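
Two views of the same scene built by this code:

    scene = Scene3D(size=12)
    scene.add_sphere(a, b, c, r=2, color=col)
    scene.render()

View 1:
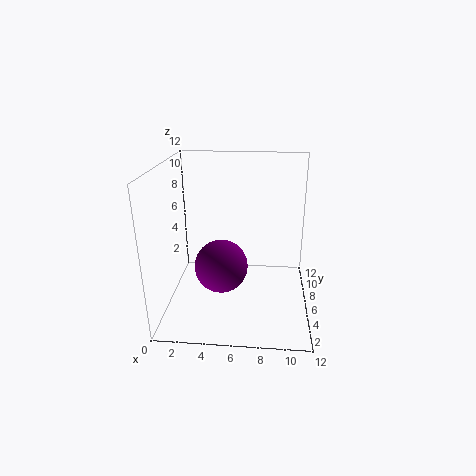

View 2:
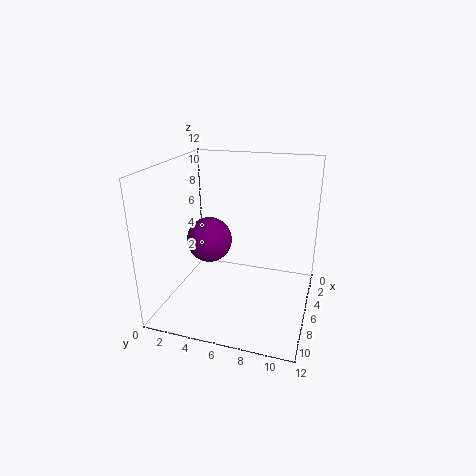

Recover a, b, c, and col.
a = 5; b = 3; c = 5; col = 'purple'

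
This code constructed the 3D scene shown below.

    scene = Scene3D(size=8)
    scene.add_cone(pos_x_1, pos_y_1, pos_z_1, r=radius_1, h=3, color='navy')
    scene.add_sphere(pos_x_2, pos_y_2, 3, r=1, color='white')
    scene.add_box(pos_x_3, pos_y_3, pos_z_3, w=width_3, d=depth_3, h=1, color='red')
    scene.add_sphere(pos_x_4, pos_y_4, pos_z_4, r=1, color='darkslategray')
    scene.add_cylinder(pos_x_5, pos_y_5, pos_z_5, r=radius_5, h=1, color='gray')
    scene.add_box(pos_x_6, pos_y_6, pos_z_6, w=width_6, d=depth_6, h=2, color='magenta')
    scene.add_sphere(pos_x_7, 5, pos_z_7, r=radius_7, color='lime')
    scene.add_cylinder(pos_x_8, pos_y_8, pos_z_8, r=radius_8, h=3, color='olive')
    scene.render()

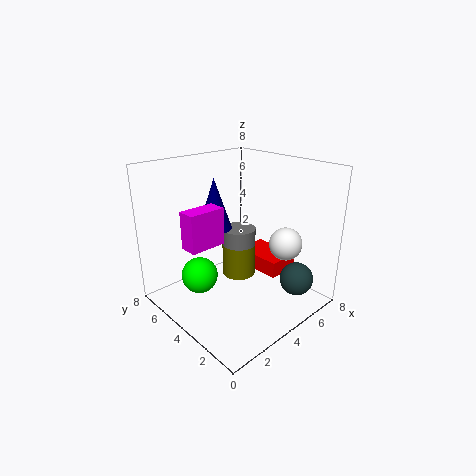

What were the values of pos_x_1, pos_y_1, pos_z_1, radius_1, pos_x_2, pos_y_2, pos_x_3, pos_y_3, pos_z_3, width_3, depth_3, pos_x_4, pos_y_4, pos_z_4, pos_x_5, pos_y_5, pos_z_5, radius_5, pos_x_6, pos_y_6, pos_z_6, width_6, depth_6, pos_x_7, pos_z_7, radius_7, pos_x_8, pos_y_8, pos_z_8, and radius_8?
pos_x_1 = 4; pos_y_1 = 6; pos_z_1 = 4; radius_1 = 1; pos_x_2 = 7; pos_y_2 = 3; pos_x_3 = 6; pos_y_3 = 3; pos_z_3 = 1; width_3 = 2; depth_3 = 3; pos_x_4 = 7; pos_y_4 = 2; pos_z_4 = 1; pos_x_5 = 5; pos_y_5 = 5; pos_z_5 = 3; radius_5 = 1; pos_x_6 = 1; pos_y_6 = 4; pos_z_6 = 4; width_6 = 2; depth_6 = 1; pos_x_7 = 2; pos_z_7 = 2; radius_7 = 1; pos_x_8 = 5; pos_y_8 = 5; pos_z_8 = 1; radius_8 = 1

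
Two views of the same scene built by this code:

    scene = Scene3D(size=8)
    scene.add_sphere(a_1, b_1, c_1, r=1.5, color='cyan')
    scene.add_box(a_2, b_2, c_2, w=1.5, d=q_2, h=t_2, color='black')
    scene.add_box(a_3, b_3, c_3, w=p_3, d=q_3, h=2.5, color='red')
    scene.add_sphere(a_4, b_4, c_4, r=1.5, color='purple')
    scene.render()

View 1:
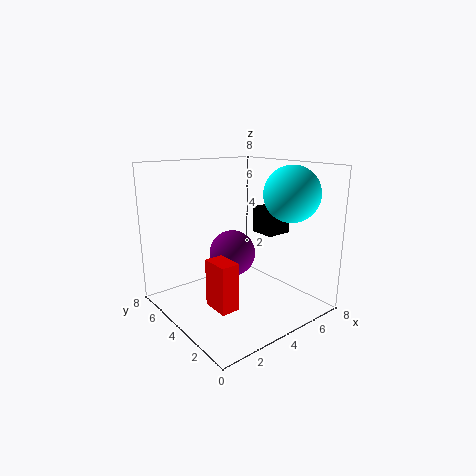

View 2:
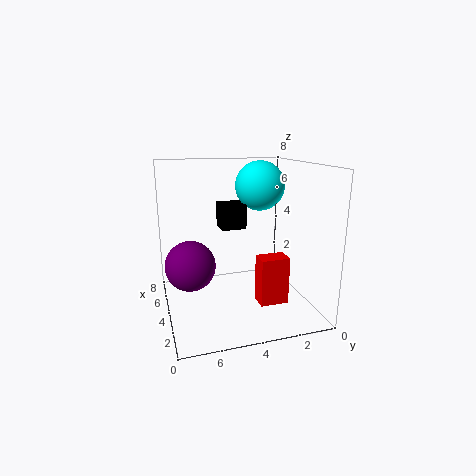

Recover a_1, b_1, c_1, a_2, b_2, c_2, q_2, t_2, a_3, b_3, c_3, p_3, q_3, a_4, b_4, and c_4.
a_1 = 6, b_1 = 2, c_1 = 6.5, a_2 = 5.5, b_2 = 3, c_2 = 4, q_2 = 1.5, t_2 = 1.5, a_3 = 1.5, b_3 = 2, c_3 = 1, p_3 = 1, q_3 = 1.5, a_4 = 5.5, b_4 = 6.5, c_4 = 2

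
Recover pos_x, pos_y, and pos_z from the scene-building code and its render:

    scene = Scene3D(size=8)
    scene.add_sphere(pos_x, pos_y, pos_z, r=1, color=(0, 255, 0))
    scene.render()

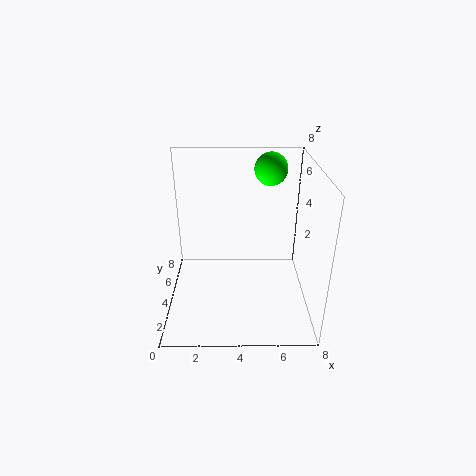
pos_x = 6
pos_y = 7
pos_z = 7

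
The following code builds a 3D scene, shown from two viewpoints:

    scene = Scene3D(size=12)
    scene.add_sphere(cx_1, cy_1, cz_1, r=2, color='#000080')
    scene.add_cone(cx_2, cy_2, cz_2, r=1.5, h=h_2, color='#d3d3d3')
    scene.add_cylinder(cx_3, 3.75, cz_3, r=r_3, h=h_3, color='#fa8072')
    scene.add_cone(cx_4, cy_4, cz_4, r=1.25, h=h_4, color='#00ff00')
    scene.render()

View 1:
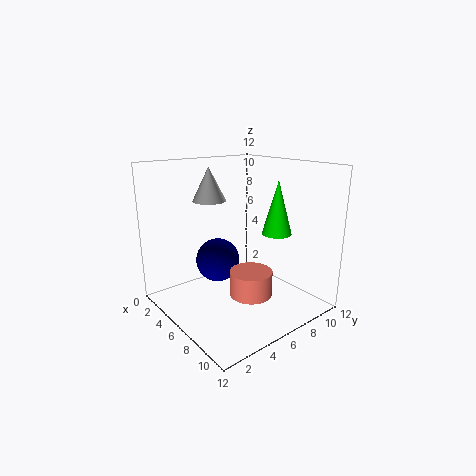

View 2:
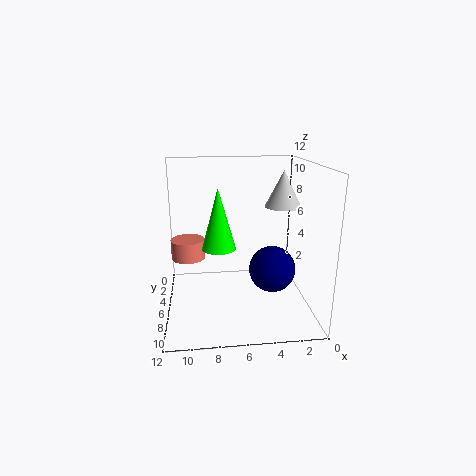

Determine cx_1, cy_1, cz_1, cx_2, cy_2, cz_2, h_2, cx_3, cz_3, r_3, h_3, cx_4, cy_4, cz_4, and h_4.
cx_1 = 3, cy_1 = 6, cz_1 = 3, cx_2 = 2.25, cy_2 = 5.75, cz_2 = 8.5, h_2 = 3, cx_3 = 10.25, cz_3 = 3.5, r_3 = 1.5, h_3 = 1.75, cx_4 = 7.75, cy_4 = 8.75, cz_4 = 6.25, h_4 = 4.5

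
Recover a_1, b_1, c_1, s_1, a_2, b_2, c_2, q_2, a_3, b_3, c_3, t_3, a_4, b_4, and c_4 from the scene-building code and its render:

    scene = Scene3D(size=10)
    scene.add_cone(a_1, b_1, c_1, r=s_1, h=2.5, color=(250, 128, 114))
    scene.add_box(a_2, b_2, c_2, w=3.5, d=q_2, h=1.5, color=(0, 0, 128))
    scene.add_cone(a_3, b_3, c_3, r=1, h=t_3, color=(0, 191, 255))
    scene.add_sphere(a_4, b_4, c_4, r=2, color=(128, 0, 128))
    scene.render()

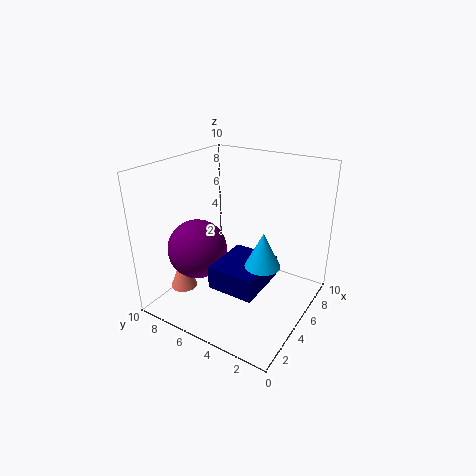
a_1 = 3.5
b_1 = 9
c_1 = 0.5
s_1 = 1
a_2 = 1.5
b_2 = 2
c_2 = 3
q_2 = 3
a_3 = 2
b_3 = 1.5
c_3 = 5.5
t_3 = 2
a_4 = 3
b_4 = 7
c_4 = 4.5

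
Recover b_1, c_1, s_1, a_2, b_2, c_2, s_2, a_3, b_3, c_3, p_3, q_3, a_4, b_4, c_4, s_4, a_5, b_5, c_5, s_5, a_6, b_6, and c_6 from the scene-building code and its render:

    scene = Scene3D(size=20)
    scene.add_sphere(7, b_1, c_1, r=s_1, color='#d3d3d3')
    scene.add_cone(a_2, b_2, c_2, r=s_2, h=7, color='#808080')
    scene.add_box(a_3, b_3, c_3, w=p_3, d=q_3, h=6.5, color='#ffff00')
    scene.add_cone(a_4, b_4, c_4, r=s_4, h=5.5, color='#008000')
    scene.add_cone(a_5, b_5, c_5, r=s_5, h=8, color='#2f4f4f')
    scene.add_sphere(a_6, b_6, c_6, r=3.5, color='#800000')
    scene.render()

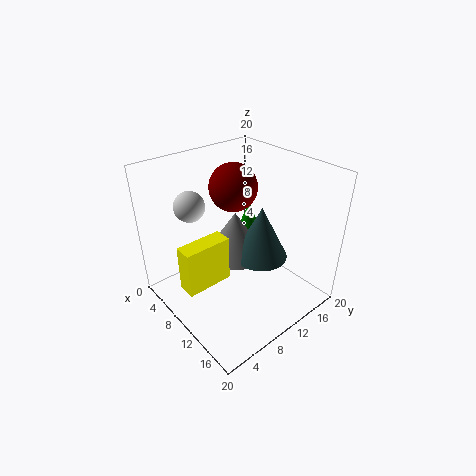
b_1 = 4.5; c_1 = 15.5; s_1 = 2; a_2 = 7; b_2 = 12; c_2 = 5; s_2 = 4.5; a_3 = 8; b_3 = 1.5; c_3 = 4.5; p_3 = 2.5; q_3 = 6.5; a_4 = 4; b_4 = 17.5; c_4 = 5.5; s_4 = 2; a_5 = 10.5; b_5 = 14; c_5 = 5.5; s_5 = 4; a_6 = 6; b_6 = 12.5; c_6 = 15.5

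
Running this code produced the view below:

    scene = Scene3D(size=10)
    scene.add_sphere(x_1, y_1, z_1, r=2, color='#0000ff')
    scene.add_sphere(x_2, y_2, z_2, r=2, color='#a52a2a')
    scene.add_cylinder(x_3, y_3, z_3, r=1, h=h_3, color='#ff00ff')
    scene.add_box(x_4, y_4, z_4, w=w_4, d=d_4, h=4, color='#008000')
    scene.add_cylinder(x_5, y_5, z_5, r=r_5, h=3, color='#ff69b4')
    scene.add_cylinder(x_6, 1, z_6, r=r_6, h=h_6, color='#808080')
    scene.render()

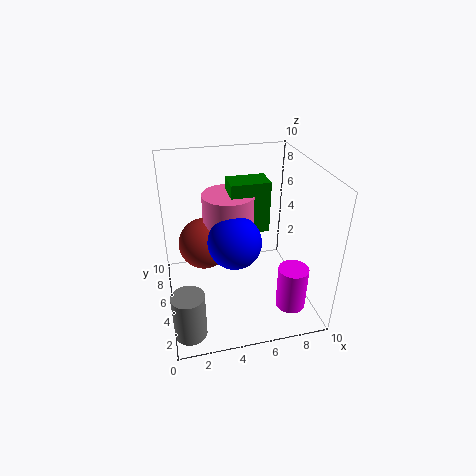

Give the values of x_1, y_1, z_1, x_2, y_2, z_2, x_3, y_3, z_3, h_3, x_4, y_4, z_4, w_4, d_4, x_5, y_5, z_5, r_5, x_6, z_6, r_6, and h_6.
x_1 = 5; y_1 = 6; z_1 = 4; x_2 = 3; y_2 = 8; z_2 = 3; x_3 = 8; y_3 = 2; z_3 = 1; h_3 = 3; x_4 = 5; y_4 = 7; z_4 = 4; w_4 = 3; d_4 = 2; x_5 = 5; y_5 = 8; z_5 = 4; r_5 = 2; x_6 = 1; z_6 = 1; r_6 = 1; h_6 = 3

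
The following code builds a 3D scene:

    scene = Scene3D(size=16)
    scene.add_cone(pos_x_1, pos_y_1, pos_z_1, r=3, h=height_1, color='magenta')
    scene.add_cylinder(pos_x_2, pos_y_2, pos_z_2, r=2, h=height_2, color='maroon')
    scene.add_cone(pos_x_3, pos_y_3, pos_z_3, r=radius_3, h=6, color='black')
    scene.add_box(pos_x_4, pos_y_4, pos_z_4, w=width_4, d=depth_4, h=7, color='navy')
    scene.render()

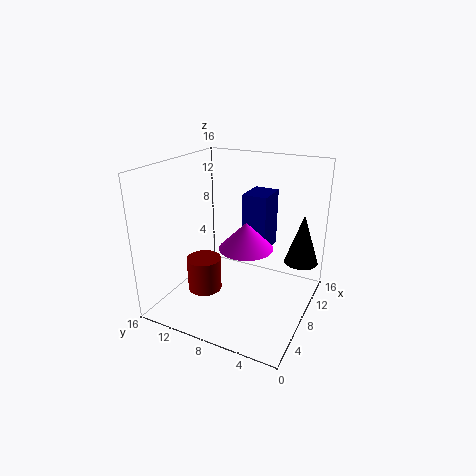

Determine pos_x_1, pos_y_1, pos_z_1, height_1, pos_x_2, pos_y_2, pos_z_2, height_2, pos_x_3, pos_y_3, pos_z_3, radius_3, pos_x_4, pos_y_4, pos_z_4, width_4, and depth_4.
pos_x_1 = 8, pos_y_1 = 7, pos_z_1 = 7, height_1 = 3, pos_x_2 = 7, pos_y_2 = 12, pos_z_2 = 1, height_2 = 4, pos_x_3 = 13, pos_y_3 = 2, pos_z_3 = 4, radius_3 = 2, pos_x_4 = 11, pos_y_4 = 6, pos_z_4 = 5, width_4 = 4, depth_4 = 3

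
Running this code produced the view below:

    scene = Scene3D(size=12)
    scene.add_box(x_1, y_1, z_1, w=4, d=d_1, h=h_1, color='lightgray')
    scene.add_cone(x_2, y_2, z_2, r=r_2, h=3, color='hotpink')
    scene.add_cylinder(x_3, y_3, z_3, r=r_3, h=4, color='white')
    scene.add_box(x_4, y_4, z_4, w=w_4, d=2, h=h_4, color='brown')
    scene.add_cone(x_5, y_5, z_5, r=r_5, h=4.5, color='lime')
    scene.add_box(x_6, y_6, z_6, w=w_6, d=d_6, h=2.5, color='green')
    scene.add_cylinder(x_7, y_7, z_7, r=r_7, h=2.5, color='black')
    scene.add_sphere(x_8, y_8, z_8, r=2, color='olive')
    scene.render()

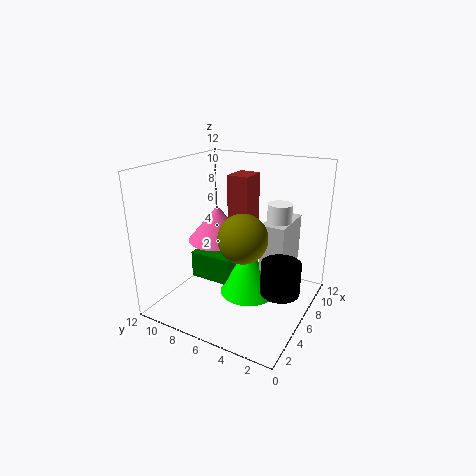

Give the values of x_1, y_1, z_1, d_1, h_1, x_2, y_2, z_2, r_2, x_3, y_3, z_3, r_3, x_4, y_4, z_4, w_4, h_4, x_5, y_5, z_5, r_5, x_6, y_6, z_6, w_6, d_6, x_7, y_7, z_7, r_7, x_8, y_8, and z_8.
x_1 = 6; y_1 = 2; z_1 = 3.5; d_1 = 2; h_1 = 4; x_2 = 6; y_2 = 8; z_2 = 5.5; r_2 = 2.5; x_3 = 7.5; y_3 = 3; z_3 = 5; r_3 = 1; x_4 = 8.5; y_4 = 6.5; z_4 = 6; w_4 = 2.5; h_4 = 4.5; x_5 = 7; y_5 = 5.5; z_5 = 0.5; r_5 = 2.5; x_6 = 6; y_6 = 7; z_6 = 1; w_6 = 2; d_6 = 4; x_7 = 4.5; y_7 = 1.5; z_7 = 3; r_7 = 1.5; x_8 = 5; y_8 = 5; z_8 = 6.5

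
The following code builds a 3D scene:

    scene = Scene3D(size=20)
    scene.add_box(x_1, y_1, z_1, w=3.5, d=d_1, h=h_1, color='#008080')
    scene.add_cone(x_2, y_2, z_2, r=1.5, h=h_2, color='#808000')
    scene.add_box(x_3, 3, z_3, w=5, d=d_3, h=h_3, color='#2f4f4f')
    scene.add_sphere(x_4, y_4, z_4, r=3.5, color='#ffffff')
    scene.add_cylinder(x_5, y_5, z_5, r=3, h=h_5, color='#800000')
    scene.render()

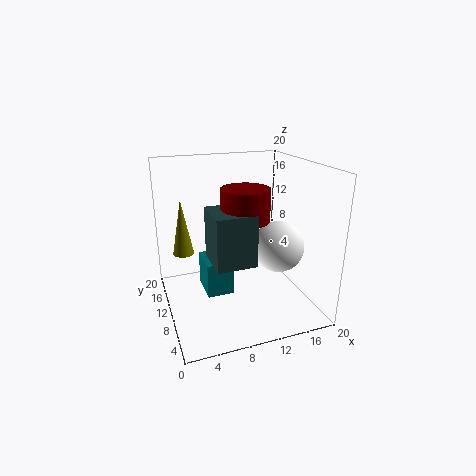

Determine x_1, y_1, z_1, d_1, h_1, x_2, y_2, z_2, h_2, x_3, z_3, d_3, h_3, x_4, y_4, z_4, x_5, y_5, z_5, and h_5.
x_1 = 4.5; y_1 = 6; z_1 = 4; d_1 = 4.5; h_1 = 4.5; x_2 = 3; y_2 = 14; z_2 = 7; h_2 = 8; x_3 = 5; z_3 = 9; d_3 = 5.5; h_3 = 6.5; x_4 = 15; y_4 = 7.5; z_4 = 9; x_5 = 9.5; y_5 = 6; z_5 = 14; h_5 = 4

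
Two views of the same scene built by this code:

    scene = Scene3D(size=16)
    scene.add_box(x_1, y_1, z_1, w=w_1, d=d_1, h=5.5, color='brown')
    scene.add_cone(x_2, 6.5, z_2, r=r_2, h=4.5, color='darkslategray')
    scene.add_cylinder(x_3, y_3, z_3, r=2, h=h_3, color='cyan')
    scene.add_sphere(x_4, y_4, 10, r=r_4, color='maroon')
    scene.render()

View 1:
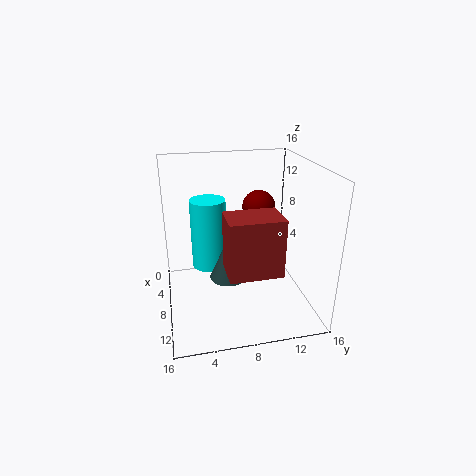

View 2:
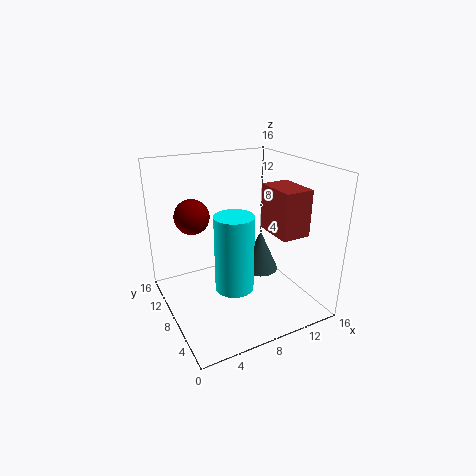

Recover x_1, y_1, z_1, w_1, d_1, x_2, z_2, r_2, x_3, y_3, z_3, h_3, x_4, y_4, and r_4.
x_1 = 12.5, y_1 = 5.5, z_1 = 7.5, w_1 = 3.5, d_1 = 5, x_2 = 10, z_2 = 4.5, r_2 = 2, x_3 = 6, y_3 = 5, z_3 = 4, h_3 = 8, x_4 = 4, y_4 = 11.5, r_4 = 2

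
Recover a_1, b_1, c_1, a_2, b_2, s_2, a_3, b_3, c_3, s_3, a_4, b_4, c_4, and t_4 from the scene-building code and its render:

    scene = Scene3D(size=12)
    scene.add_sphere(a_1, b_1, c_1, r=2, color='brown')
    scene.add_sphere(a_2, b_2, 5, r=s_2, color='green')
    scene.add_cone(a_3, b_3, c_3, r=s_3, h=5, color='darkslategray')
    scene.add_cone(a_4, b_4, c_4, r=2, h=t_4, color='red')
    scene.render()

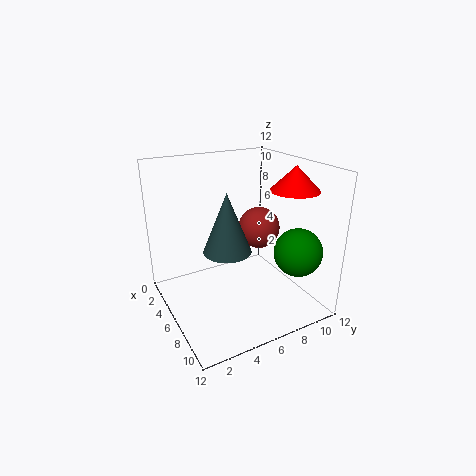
a_1 = 3
b_1 = 10
c_1 = 5
a_2 = 9
b_2 = 10
s_2 = 2
a_3 = 6
b_3 = 5
c_3 = 5
s_3 = 2
a_4 = 8
b_4 = 10
c_4 = 10
t_4 = 2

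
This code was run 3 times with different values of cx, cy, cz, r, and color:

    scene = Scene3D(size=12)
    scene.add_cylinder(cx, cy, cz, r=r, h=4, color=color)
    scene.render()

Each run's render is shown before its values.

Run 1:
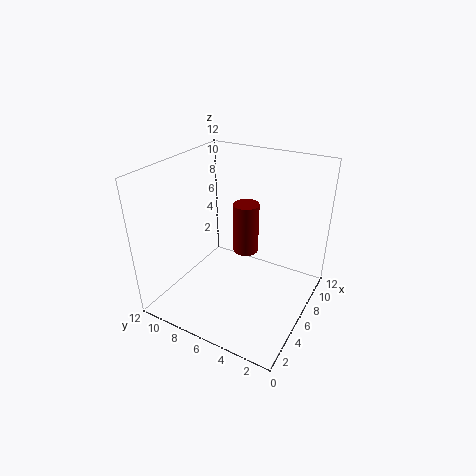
cx = 5.5; cy = 5; cz = 5.5; r = 1; color = 'maroon'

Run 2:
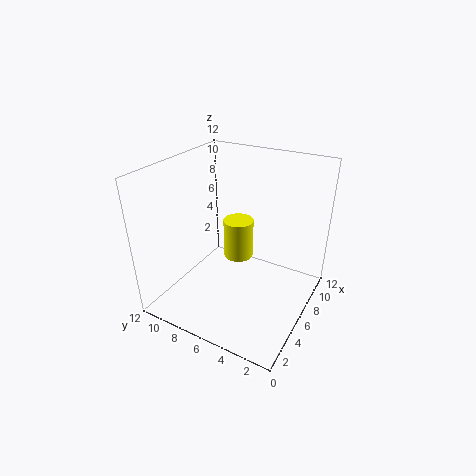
cx = 10.5; cy = 8.5; cz = 1; r = 1.5; color = 'yellow'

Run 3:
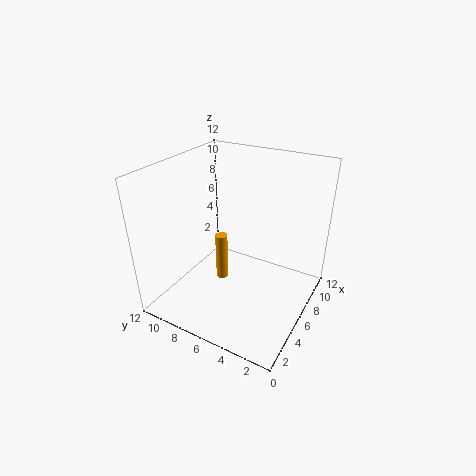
cx = 5; cy = 7; cz = 2.5; r = 0.5; color = 'orange'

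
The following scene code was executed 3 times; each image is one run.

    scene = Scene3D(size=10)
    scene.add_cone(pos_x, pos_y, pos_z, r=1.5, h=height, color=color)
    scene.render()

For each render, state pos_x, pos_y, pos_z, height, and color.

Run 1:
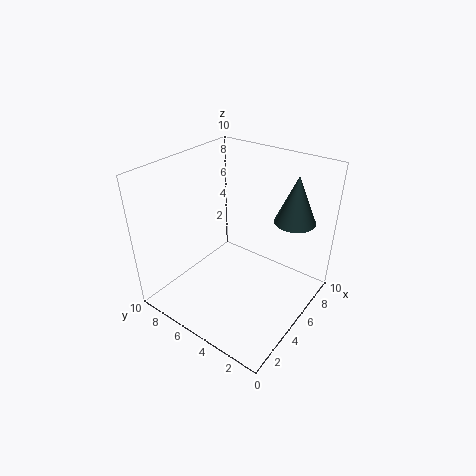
pos_x = 8.5, pos_y = 2.5, pos_z = 5.5, height = 3.5, color = 'darkslategray'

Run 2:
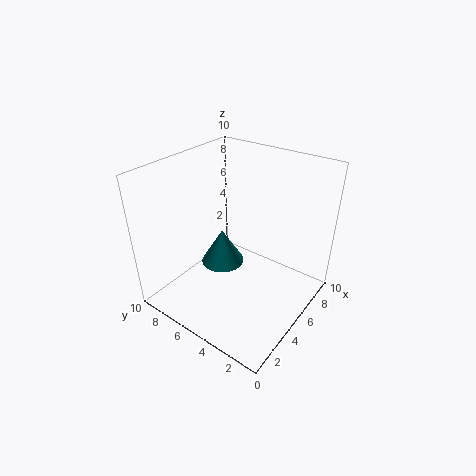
pos_x = 4.5, pos_y = 6, pos_z = 3, height = 2.5, color = 'teal'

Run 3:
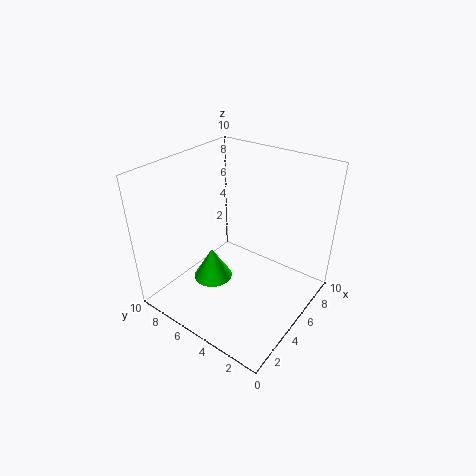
pos_x = 5, pos_y = 7.5, pos_z = 0.5, height = 2.5, color = 'lime'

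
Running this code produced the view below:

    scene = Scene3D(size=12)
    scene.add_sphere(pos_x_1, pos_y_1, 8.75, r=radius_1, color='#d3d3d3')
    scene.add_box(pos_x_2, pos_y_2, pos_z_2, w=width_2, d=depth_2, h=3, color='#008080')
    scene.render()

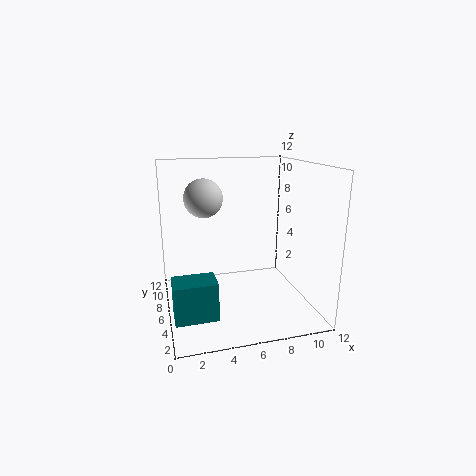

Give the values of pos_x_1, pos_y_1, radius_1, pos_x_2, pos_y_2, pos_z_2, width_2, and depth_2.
pos_x_1 = 3.75, pos_y_1 = 9.5, radius_1 = 1.75, pos_x_2 = 0.25, pos_y_2 = 2, pos_z_2 = 1, width_2 = 3.25, depth_2 = 2.25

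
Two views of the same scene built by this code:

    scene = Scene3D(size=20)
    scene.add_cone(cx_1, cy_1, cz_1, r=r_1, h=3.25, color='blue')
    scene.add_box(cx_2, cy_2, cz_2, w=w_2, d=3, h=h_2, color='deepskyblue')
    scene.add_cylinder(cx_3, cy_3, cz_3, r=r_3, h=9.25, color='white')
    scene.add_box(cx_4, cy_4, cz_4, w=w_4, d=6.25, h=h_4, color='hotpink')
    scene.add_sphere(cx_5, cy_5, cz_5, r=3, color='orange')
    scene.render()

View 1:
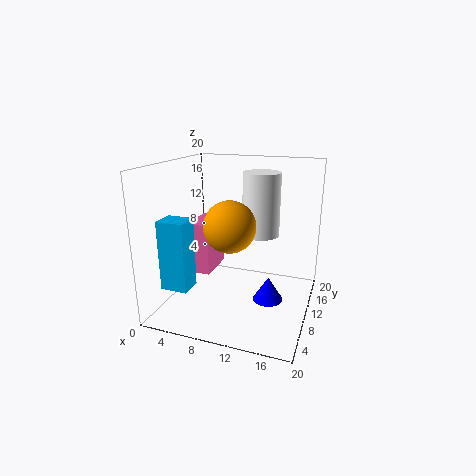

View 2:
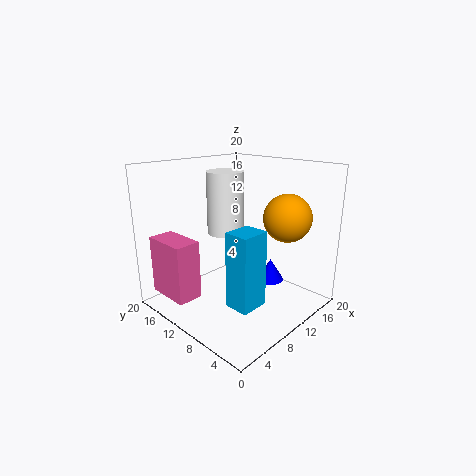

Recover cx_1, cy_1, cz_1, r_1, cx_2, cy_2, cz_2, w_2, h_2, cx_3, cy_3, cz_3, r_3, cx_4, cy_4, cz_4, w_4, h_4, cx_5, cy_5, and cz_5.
cx_1 = 15; cy_1 = 8; cz_1 = 2.5; r_1 = 2; cx_2 = 2.5; cy_2 = 1.75; cz_2 = 5; w_2 = 3.5; h_2 = 9; cx_3 = 12; cy_3 = 14.5; cz_3 = 9.25; r_3 = 2.75; cx_4 = 1; cy_4 = 11.75; cz_4 = 2.5; w_4 = 3.5; h_4 = 8; cx_5 = 11.5; cy_5 = 3; cz_5 = 14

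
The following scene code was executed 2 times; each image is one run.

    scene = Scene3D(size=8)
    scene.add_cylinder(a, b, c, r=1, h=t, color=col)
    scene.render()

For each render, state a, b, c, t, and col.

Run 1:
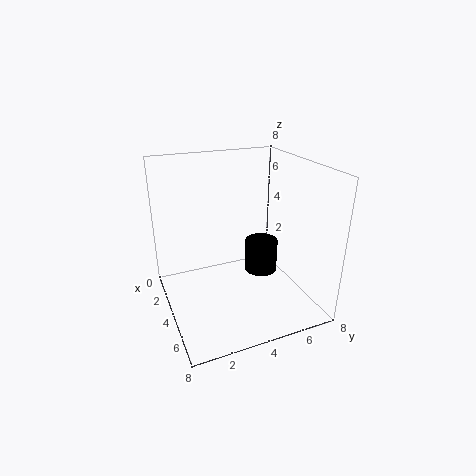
a = 3; b = 6; c = 1; t = 2; col = 'black'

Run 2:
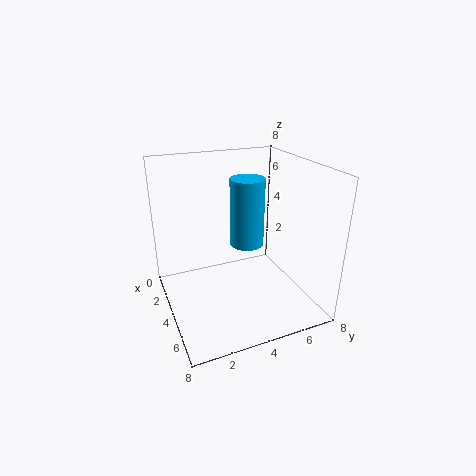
a = 3; b = 5; c = 3; t = 4; col = 'deepskyblue'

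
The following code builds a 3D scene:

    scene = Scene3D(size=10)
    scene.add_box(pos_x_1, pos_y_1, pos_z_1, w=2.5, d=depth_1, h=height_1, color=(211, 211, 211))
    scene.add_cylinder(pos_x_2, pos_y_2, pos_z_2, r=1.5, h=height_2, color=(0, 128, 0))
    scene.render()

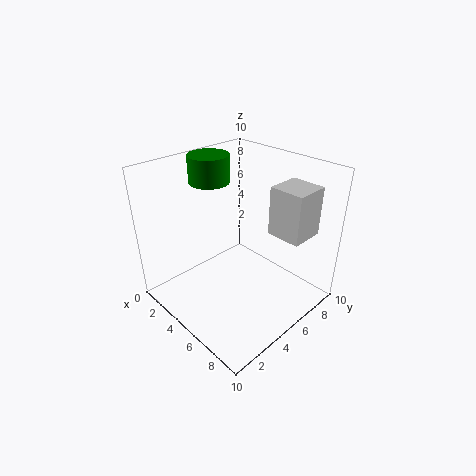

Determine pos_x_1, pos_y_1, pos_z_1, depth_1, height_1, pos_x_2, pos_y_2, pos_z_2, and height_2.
pos_x_1 = 6
pos_y_1 = 7
pos_z_1 = 5
depth_1 = 2.5
height_1 = 3.5
pos_x_2 = 1.5
pos_y_2 = 5.5
pos_z_2 = 8
height_2 = 2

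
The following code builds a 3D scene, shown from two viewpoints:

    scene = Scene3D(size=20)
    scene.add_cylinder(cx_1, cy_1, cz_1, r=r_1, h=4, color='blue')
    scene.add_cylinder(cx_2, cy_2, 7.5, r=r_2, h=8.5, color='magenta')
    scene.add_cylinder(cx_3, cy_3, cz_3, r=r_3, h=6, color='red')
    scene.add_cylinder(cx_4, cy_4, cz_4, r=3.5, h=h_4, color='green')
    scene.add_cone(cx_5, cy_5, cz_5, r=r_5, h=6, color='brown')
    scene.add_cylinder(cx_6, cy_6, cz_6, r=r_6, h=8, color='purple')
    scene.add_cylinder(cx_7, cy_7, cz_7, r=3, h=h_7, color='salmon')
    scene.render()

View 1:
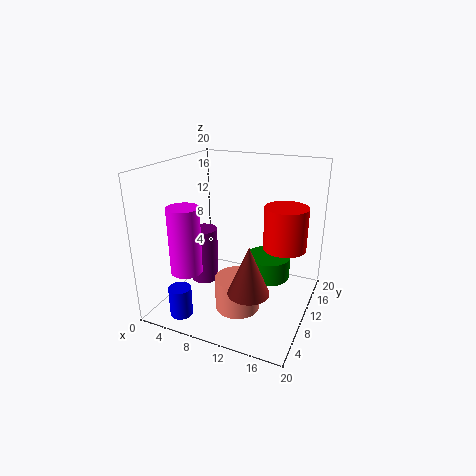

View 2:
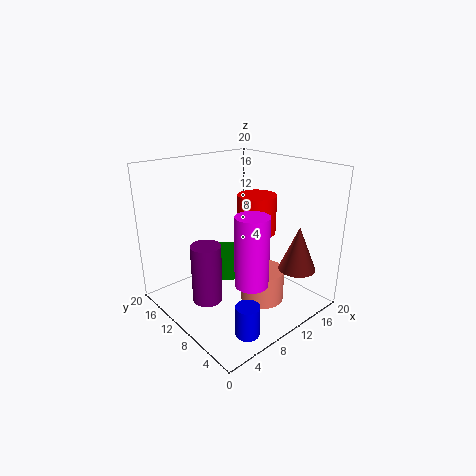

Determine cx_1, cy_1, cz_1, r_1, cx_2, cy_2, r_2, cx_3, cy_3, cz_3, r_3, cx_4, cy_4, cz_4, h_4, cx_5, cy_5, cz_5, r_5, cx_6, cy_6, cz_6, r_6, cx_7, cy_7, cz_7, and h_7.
cx_1 = 5
cy_1 = 2.5
cz_1 = 1
r_1 = 1.5
cx_2 = 6
cy_2 = 3
r_2 = 2
cx_3 = 16
cy_3 = 12.5
cz_3 = 8.5
r_3 = 3
cx_4 = 12.5
cy_4 = 16
cz_4 = 1.5
h_4 = 3.5
cx_5 = 14.5
cy_5 = 3
cz_5 = 6.5
r_5 = 2.5
cx_6 = 4.5
cy_6 = 10
cz_6 = 2.5
r_6 = 2
cx_7 = 11.5
cy_7 = 6.5
cz_7 = 1.5
h_7 = 4.5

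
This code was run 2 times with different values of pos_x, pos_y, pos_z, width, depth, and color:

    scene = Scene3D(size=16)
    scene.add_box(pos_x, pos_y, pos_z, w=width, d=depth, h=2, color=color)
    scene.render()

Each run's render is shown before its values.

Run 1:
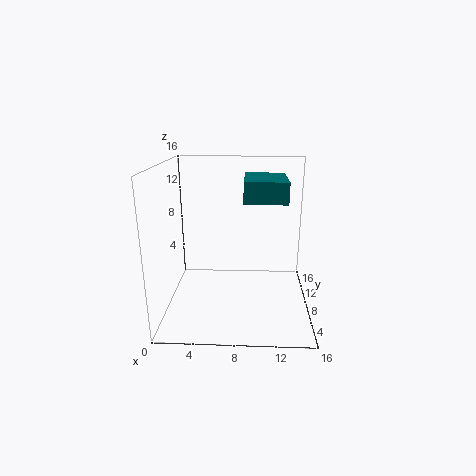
pos_x = 8.75; pos_y = 2.25; pos_z = 13.25; width = 4; depth = 5.5; color = 'teal'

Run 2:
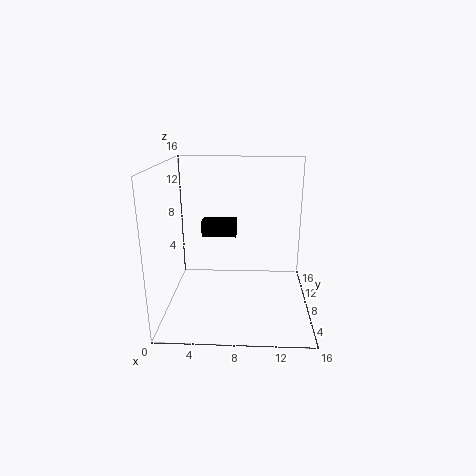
pos_x = 3; pos_y = 13.5; pos_z = 6; width = 4.5; depth = 2.5; color = 'black'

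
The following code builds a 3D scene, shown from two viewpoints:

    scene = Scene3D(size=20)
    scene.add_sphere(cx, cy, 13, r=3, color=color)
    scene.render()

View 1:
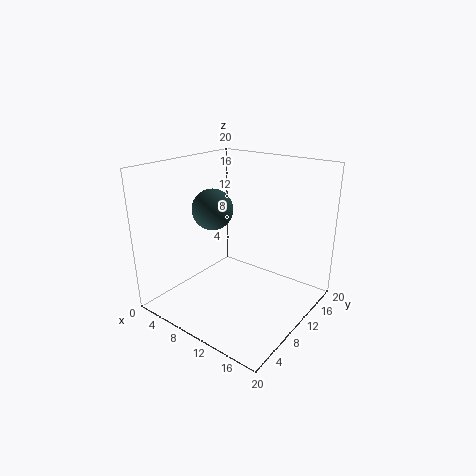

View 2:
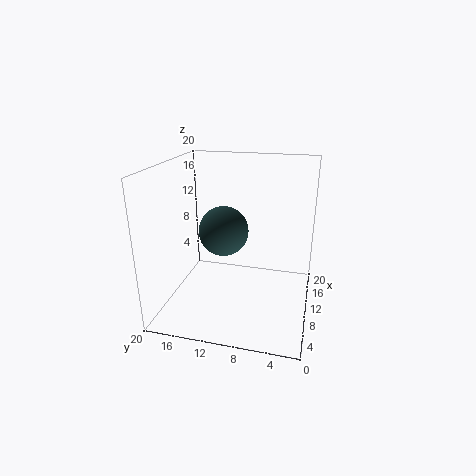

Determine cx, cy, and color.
cx = 5, cy = 10.5, color = 'darkslategray'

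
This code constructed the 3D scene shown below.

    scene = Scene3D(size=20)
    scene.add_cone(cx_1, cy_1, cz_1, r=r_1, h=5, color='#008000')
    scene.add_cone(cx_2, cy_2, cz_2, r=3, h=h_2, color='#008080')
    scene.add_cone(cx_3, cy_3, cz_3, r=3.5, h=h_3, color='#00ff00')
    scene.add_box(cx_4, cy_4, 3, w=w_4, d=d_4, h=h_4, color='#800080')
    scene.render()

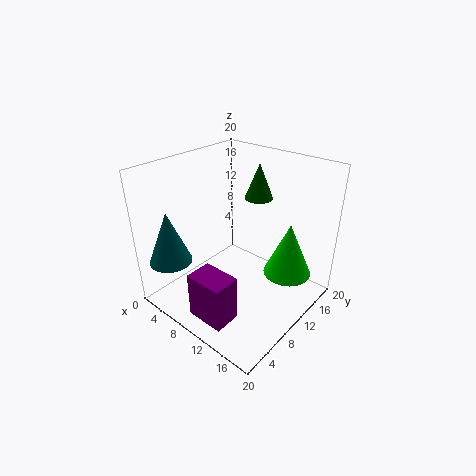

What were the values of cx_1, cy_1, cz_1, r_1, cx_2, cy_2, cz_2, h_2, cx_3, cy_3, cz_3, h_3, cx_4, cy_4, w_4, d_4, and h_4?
cx_1 = 10, cy_1 = 14.5, cz_1 = 14.5, r_1 = 2, cx_2 = 3, cy_2 = 3.5, cz_2 = 6.5, h_2 = 7.5, cx_3 = 15, cy_3 = 15.5, cz_3 = 3.5, h_3 = 8, cx_4 = 10, cy_4 = 0.5, w_4 = 5, d_4 = 3.5, h_4 = 6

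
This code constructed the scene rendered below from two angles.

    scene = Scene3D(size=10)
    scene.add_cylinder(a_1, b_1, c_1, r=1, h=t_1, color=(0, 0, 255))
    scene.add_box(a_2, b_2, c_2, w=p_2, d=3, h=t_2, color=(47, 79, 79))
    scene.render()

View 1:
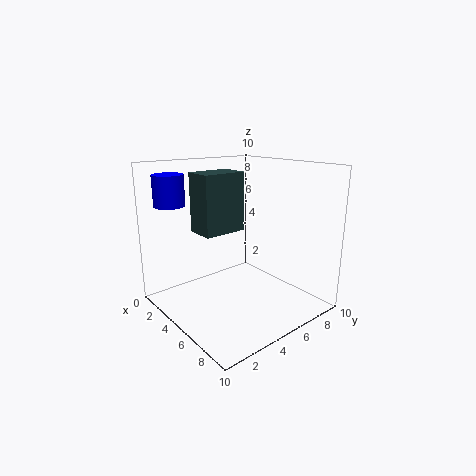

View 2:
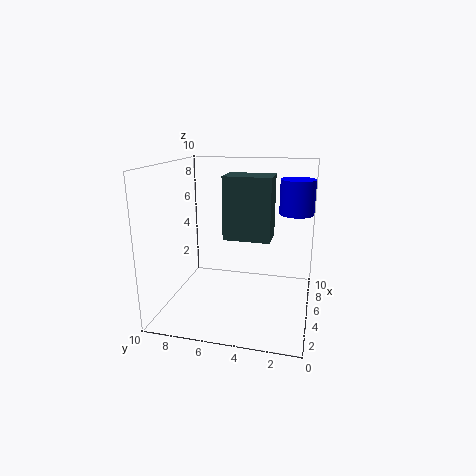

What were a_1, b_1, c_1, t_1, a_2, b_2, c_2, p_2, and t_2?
a_1 = 3; b_1 = 1; c_1 = 7.5; t_1 = 2; a_2 = 3; b_2 = 2.5; c_2 = 5.5; p_2 = 2; t_2 = 4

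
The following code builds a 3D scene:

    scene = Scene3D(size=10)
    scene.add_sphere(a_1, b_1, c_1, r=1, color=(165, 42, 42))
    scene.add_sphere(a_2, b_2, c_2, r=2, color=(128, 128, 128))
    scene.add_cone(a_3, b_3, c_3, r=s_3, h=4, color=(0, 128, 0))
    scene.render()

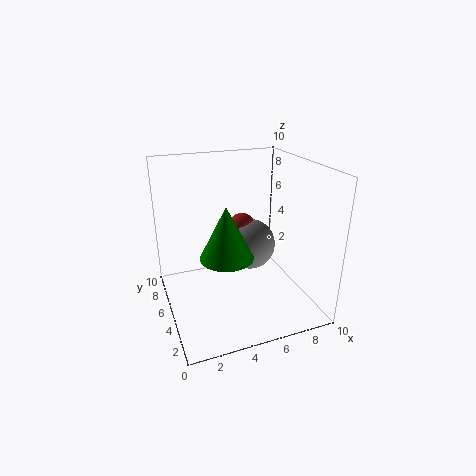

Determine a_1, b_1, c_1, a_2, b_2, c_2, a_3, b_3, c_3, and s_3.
a_1 = 6.5, b_1 = 8, c_1 = 4.5, a_2 = 7, b_2 = 7.5, c_2 = 3, a_3 = 4.5, b_3 = 6, c_3 = 3, s_3 = 2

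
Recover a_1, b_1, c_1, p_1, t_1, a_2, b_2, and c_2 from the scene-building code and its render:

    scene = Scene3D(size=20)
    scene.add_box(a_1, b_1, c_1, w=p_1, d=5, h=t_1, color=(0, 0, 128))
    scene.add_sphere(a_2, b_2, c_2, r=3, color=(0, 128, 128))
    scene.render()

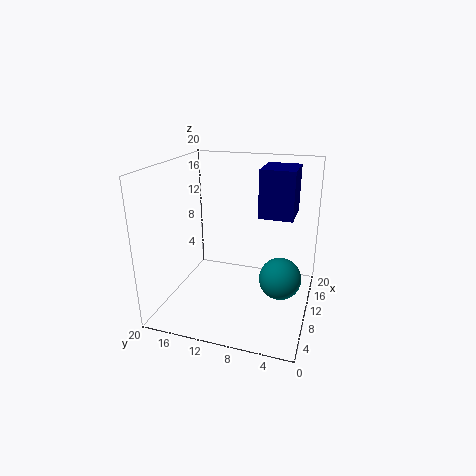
a_1 = 13
b_1 = 3
c_1 = 12
p_1 = 6
t_1 = 7
a_2 = 11
b_2 = 4
c_2 = 4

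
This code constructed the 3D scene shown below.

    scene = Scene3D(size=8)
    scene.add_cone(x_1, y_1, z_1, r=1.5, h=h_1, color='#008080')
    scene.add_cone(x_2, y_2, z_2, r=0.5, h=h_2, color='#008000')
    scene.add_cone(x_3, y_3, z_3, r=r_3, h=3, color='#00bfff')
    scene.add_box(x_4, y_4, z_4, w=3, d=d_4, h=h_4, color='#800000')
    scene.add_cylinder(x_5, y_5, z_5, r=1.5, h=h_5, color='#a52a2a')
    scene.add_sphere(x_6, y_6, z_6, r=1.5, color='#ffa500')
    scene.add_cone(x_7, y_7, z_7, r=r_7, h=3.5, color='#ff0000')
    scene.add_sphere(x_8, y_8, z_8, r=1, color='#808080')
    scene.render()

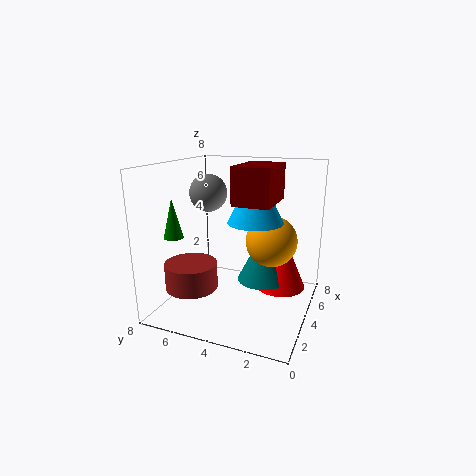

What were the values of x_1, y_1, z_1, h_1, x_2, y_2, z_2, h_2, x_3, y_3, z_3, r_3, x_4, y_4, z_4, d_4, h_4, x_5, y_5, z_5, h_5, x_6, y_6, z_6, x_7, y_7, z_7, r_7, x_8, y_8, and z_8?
x_1 = 5.5
y_1 = 3
z_1 = 1
h_1 = 3
x_2 = 1.5
y_2 = 6.5
z_2 = 4.5
h_2 = 2
x_3 = 4
y_3 = 3
z_3 = 5
r_3 = 1.5
x_4 = 3
y_4 = 2
z_4 = 6
d_4 = 2
h_4 = 2
x_5 = 3
y_5 = 6.5
z_5 = 1
h_5 = 1.5
x_6 = 5.5
y_6 = 2.5
z_6 = 3.5
x_7 = 6
y_7 = 2
z_7 = 0.5
r_7 = 1.5
x_8 = 3.5
y_8 = 5.5
z_8 = 6.5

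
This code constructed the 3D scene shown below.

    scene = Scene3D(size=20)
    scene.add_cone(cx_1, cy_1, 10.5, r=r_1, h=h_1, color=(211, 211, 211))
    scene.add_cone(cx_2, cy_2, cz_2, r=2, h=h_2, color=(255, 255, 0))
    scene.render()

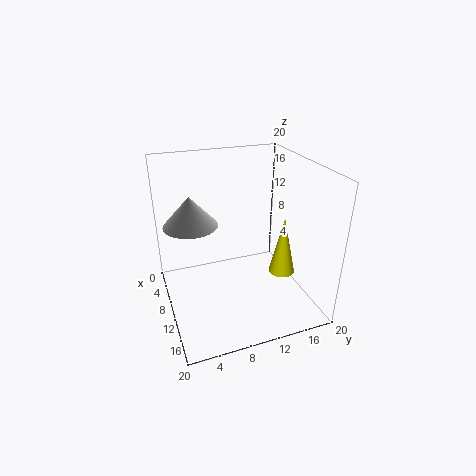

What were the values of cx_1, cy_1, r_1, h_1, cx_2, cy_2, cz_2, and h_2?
cx_1 = 5, cy_1 = 4.5, r_1 = 4, h_1 = 4.5, cx_2 = 9.5, cy_2 = 17.5, cz_2 = 2.5, h_2 = 9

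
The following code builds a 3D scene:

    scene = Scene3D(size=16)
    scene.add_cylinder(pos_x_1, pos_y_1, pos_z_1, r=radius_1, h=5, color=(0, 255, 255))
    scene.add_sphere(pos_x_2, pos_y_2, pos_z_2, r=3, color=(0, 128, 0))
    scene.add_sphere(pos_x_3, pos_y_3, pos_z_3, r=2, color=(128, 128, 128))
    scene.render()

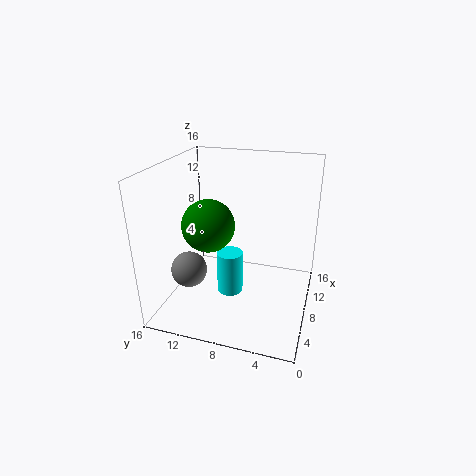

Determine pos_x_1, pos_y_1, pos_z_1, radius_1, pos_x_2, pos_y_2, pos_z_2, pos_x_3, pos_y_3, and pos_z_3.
pos_x_1 = 8, pos_y_1 = 9, pos_z_1 = 1, radius_1 = 1.5, pos_x_2 = 8, pos_y_2 = 11.5, pos_z_2 = 9, pos_x_3 = 5.5, pos_y_3 = 13, pos_z_3 = 4.5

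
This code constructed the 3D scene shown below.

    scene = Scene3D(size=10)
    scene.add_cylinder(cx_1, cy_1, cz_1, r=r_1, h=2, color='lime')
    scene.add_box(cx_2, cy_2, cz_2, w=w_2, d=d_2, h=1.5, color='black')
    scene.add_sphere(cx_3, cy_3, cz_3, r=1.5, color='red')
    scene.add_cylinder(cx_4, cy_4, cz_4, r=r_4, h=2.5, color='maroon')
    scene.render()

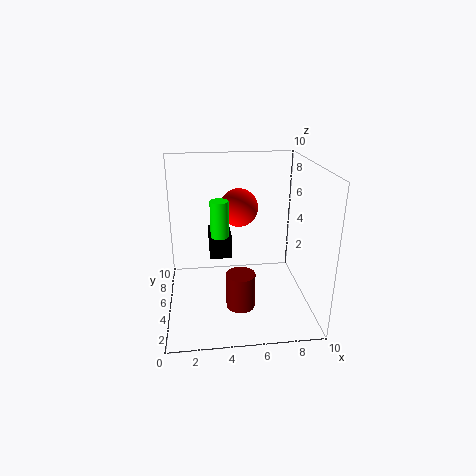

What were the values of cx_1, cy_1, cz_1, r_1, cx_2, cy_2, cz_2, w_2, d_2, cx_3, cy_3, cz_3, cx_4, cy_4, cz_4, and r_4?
cx_1 = 3.5; cy_1 = 1; cz_1 = 7; r_1 = 0.5; cx_2 = 3; cy_2 = 4; cz_2 = 4; w_2 = 1.5; d_2 = 2.5; cx_3 = 5.5; cy_3 = 8.5; cz_3 = 6; cx_4 = 5; cy_4 = 3.5; cz_4 = 0.5; r_4 = 1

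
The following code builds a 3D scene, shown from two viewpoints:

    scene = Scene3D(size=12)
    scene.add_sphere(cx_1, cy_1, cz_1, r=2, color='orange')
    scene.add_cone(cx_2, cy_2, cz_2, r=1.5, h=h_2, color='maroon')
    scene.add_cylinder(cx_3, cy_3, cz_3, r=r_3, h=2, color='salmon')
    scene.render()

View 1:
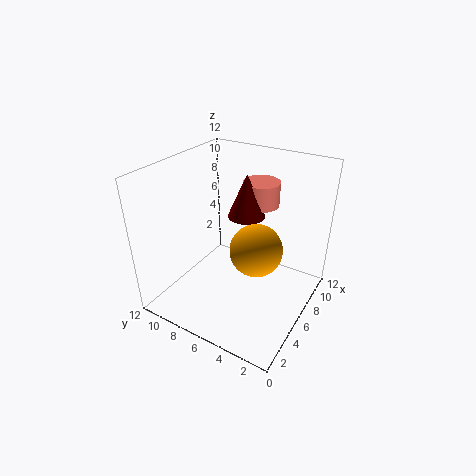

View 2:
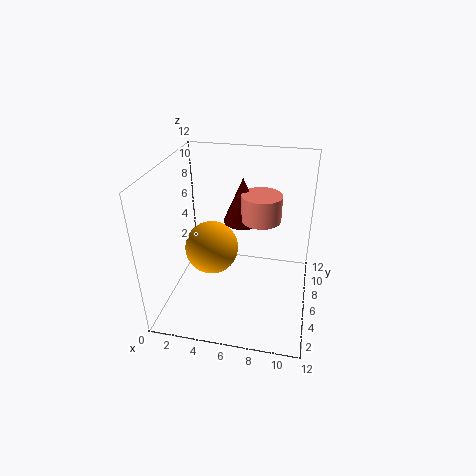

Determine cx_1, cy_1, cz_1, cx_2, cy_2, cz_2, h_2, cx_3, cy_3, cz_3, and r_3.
cx_1 = 4.5; cy_1 = 3.5; cz_1 = 6.5; cx_2 = 6.5; cy_2 = 5.5; cz_2 = 8; h_2 = 3.5; cx_3 = 8; cy_3 = 5; cz_3 = 8.5; r_3 = 1.5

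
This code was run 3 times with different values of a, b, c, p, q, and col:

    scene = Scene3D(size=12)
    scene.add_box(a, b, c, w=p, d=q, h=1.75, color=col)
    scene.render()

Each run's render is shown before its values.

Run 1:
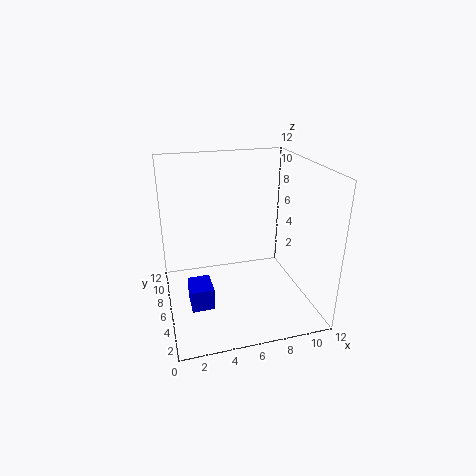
a = 1.5, b = 2.75, c = 1.75, p = 1.75, q = 2.25, col = 'blue'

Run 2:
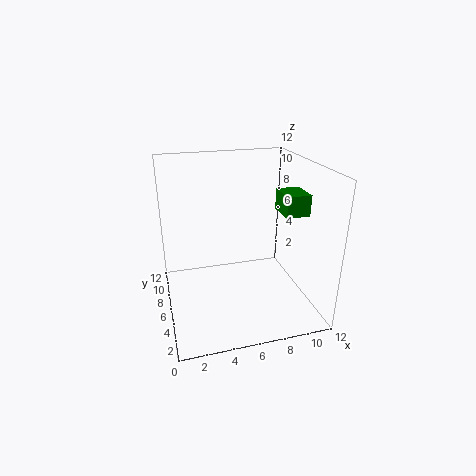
a = 9.5, b = 4.25, c = 8, p = 2, q = 2.5, col = 'green'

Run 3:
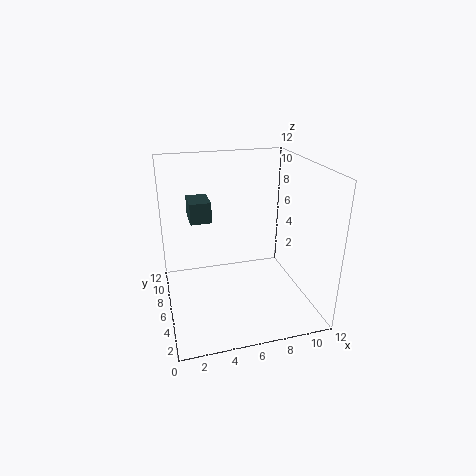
a = 2.25, b = 6.75, c = 7.25, p = 1.75, q = 2.5, col = 'darkslategray'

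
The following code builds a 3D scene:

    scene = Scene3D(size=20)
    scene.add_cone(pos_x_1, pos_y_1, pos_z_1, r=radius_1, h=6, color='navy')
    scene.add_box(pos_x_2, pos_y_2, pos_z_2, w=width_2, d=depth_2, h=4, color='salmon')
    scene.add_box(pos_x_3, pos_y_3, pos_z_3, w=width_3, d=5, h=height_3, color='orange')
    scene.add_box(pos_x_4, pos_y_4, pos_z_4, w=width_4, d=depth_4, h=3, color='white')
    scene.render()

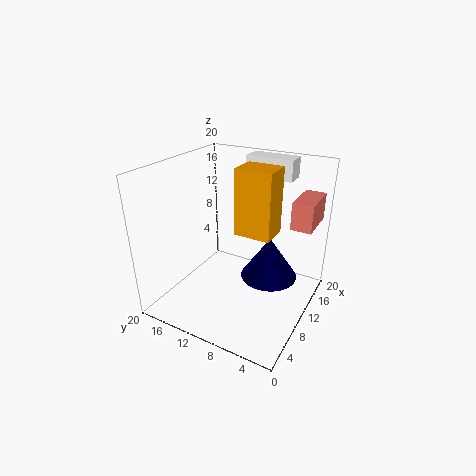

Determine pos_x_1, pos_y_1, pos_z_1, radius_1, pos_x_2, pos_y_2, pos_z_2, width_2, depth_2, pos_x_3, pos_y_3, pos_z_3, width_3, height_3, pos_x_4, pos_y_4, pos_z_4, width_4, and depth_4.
pos_x_1 = 12; pos_y_1 = 6; pos_z_1 = 4; radius_1 = 4; pos_x_2 = 14; pos_y_2 = 1; pos_z_2 = 11; width_2 = 6; depth_2 = 3; pos_x_3 = 9; pos_y_3 = 5; pos_z_3 = 11; width_3 = 4; height_3 = 9; pos_x_4 = 16; pos_y_4 = 5; pos_z_4 = 17; width_4 = 3; depth_4 = 7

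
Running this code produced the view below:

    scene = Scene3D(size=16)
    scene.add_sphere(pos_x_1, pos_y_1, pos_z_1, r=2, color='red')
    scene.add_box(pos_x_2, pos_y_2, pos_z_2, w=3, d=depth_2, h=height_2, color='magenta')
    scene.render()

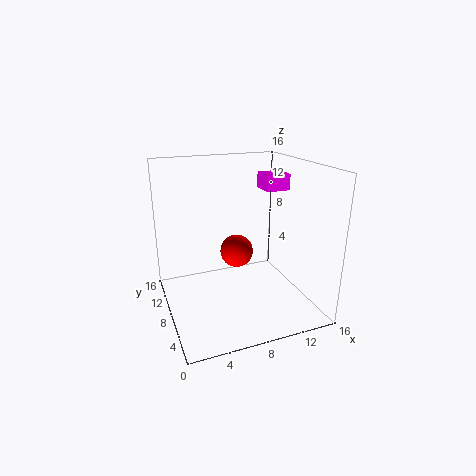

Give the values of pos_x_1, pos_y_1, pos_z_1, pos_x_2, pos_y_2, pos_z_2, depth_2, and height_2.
pos_x_1 = 9, pos_y_1 = 11, pos_z_1 = 5, pos_x_2 = 13, pos_y_2 = 11, pos_z_2 = 12, depth_2 = 3, height_2 = 2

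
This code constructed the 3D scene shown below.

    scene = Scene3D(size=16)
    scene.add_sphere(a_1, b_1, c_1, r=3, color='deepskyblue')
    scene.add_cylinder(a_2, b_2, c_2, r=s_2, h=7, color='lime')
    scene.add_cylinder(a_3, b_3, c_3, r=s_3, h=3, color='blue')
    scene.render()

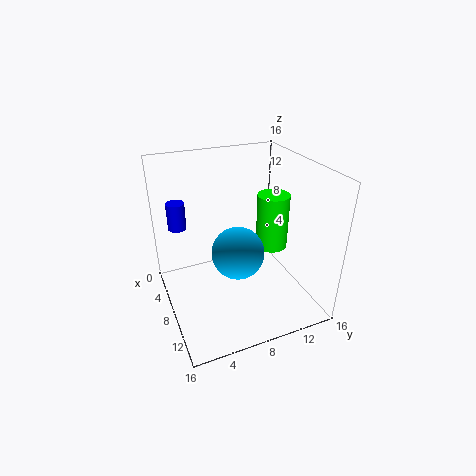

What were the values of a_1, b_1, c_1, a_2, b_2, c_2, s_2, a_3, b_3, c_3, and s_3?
a_1 = 8
b_1 = 8
c_1 = 6
a_2 = 5
b_2 = 14
c_2 = 4
s_2 = 2
a_3 = 5
b_3 = 2
c_3 = 9
s_3 = 1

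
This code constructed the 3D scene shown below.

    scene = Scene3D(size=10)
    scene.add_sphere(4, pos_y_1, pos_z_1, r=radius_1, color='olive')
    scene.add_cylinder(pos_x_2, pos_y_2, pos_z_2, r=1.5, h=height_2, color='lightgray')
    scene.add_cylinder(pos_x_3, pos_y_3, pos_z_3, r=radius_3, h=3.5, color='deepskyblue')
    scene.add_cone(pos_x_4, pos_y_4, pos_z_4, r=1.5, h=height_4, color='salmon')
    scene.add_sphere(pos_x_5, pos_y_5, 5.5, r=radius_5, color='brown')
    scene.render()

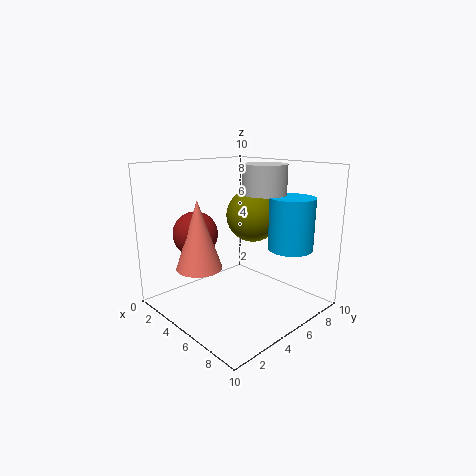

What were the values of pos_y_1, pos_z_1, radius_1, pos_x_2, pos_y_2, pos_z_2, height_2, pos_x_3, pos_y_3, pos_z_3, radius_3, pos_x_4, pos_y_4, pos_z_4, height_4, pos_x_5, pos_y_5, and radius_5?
pos_y_1 = 7.5; pos_z_1 = 6; radius_1 = 2; pos_x_2 = 6; pos_y_2 = 6.5; pos_z_2 = 8; height_2 = 2; pos_x_3 = 8; pos_y_3 = 7; pos_z_3 = 4.5; radius_3 = 1.5; pos_x_4 = 4.5; pos_y_4 = 2; pos_z_4 = 3.5; height_4 = 4.5; pos_x_5 = 3.5; pos_y_5 = 2.5; radius_5 = 1.5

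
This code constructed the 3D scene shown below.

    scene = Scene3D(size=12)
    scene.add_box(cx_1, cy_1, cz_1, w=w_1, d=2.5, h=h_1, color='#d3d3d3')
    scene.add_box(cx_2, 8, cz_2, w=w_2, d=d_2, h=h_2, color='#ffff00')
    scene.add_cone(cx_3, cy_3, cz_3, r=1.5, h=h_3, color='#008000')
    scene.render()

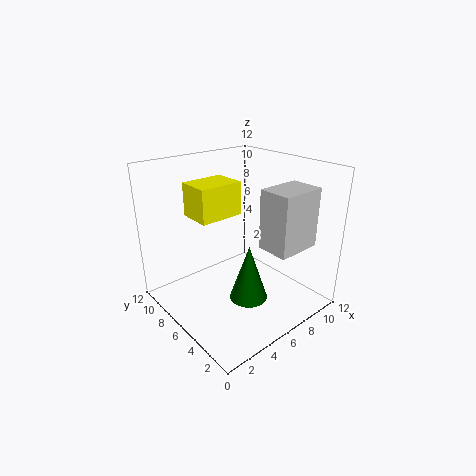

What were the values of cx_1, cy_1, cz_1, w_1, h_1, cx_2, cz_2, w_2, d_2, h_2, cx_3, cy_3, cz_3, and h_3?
cx_1 = 5.5; cy_1 = 0.5; cz_1 = 6.5; w_1 = 3.5; h_1 = 4.5; cx_2 = 4; cz_2 = 7; w_2 = 4; d_2 = 3; h_2 = 3; cx_3 = 5; cy_3 = 3.5; cz_3 = 2; h_3 = 4.5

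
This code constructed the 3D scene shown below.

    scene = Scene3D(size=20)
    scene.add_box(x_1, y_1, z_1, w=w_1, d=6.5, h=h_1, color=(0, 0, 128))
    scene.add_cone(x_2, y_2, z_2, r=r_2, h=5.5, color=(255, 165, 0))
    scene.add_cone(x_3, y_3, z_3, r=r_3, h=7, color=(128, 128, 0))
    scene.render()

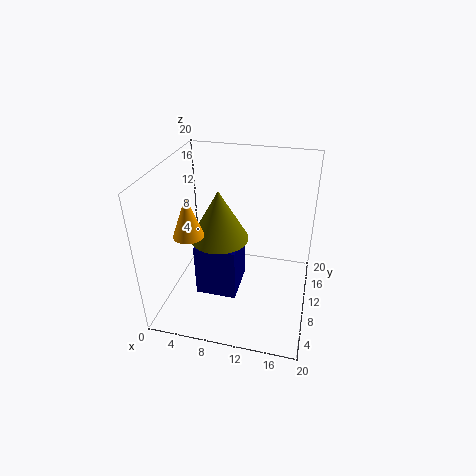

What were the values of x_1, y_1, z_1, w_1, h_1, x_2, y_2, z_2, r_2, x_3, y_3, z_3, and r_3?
x_1 = 4
y_1 = 8
z_1 = 0.5
w_1 = 6
h_1 = 8
x_2 = 4.5
y_2 = 6
z_2 = 12
r_2 = 2
x_3 = 7.5
y_3 = 9.5
z_3 = 10
r_3 = 4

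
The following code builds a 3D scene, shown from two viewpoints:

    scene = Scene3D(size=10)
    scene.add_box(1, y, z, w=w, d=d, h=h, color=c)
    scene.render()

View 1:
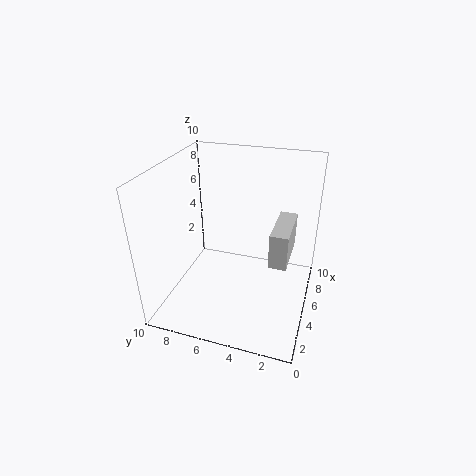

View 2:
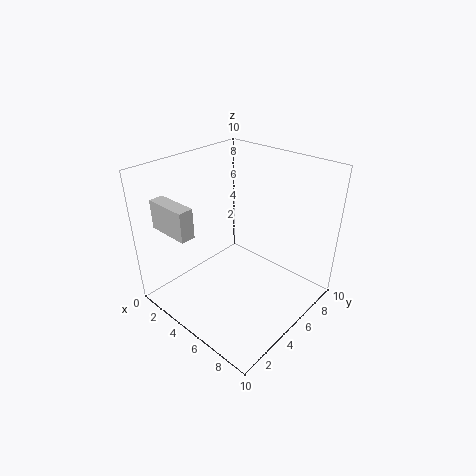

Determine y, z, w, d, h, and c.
y = 1; z = 6; w = 3; d = 1; h = 2; c = 'lightgray'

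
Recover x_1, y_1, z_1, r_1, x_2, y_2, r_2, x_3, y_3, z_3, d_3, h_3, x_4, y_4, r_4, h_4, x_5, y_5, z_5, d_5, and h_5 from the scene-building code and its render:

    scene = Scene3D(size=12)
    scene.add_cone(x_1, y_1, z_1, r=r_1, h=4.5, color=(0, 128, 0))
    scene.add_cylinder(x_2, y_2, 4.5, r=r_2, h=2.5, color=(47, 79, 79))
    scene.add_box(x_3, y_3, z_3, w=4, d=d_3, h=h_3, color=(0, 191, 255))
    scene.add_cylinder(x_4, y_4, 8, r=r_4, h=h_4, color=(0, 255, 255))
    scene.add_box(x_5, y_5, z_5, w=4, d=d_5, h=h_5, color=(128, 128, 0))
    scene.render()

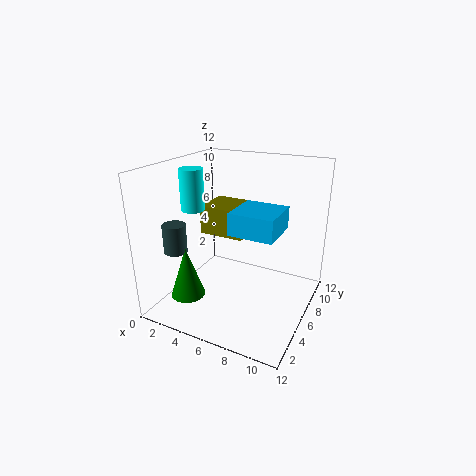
x_1 = 2; y_1 = 4; z_1 = 0.5; r_1 = 1.5; x_2 = 1; y_2 = 4; r_2 = 1; x_3 = 5; y_3 = 6; z_3 = 6; d_3 = 4; h_3 = 2; x_4 = 2; y_4 = 5.5; r_4 = 1; h_4 = 3.5; x_5 = 2; y_5 = 6.5; z_5 = 5.5; d_5 = 3.5; h_5 = 2.5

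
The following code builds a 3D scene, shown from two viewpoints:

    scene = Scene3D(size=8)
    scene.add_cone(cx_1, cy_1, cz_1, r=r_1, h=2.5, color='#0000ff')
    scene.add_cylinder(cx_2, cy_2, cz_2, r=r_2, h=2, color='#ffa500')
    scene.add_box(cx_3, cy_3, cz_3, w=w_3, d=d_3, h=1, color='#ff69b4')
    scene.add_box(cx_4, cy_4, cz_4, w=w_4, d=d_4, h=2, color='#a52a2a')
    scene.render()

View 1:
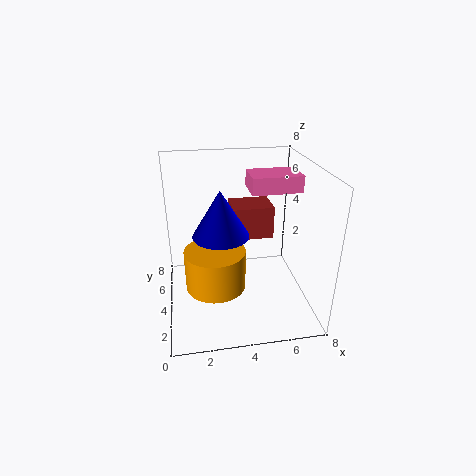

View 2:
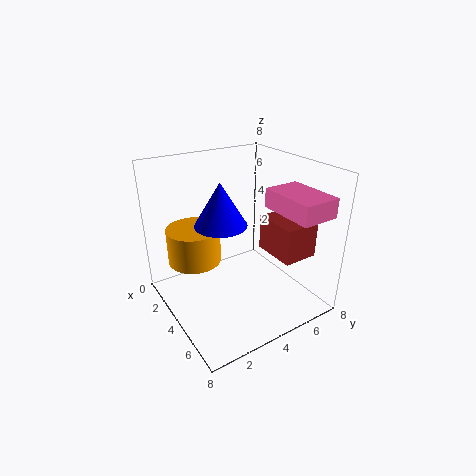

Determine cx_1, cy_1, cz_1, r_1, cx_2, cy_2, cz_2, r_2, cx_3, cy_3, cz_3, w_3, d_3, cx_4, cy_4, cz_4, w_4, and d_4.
cx_1 = 3, cy_1 = 3.5, cz_1 = 4.5, r_1 = 1.5, cx_2 = 2.5, cy_2 = 2, cz_2 = 2.5, r_2 = 1.5, cx_3 = 5, cy_3 = 5, cz_3 = 6, w_3 = 3, d_3 = 2, cx_4 = 4, cy_4 = 5.5, cz_4 = 3, w_4 = 2.5, d_4 = 2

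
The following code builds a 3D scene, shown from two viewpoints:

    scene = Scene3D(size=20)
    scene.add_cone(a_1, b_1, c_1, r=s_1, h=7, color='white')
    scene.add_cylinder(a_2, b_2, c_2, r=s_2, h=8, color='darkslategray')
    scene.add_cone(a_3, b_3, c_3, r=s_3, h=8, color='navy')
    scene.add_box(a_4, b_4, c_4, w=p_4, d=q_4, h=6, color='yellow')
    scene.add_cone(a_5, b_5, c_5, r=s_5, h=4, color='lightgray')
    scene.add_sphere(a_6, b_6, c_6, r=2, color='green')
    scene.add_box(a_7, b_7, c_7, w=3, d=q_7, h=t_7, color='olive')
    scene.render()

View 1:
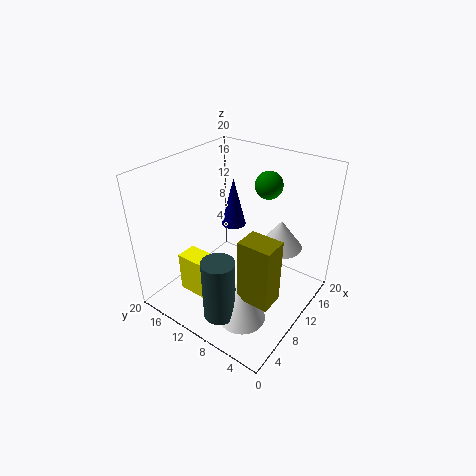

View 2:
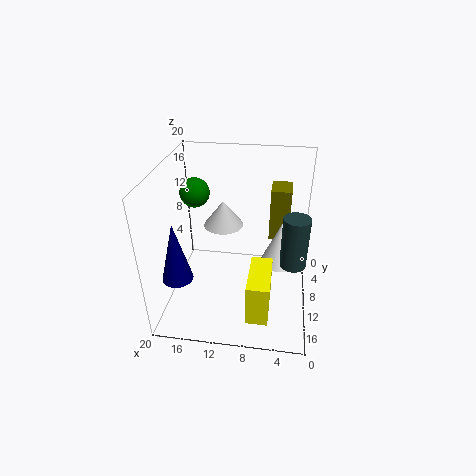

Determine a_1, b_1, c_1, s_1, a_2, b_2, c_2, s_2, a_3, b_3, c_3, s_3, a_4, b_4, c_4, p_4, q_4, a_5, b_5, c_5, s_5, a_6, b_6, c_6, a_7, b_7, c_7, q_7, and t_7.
a_1 = 4
b_1 = 5
c_1 = 3
s_1 = 3
a_2 = 2
b_2 = 7
c_2 = 4
s_2 = 2
a_3 = 17
b_3 = 16
c_3 = 7
s_3 = 2
a_4 = 5
b_4 = 10
c_4 = 1
p_4 = 3
q_4 = 7
a_5 = 13
b_5 = 5
c_5 = 9
s_5 = 3
a_6 = 16
b_6 = 9
c_6 = 16
a_7 = 3
b_7 = 1
c_7 = 7
q_7 = 4
t_7 = 8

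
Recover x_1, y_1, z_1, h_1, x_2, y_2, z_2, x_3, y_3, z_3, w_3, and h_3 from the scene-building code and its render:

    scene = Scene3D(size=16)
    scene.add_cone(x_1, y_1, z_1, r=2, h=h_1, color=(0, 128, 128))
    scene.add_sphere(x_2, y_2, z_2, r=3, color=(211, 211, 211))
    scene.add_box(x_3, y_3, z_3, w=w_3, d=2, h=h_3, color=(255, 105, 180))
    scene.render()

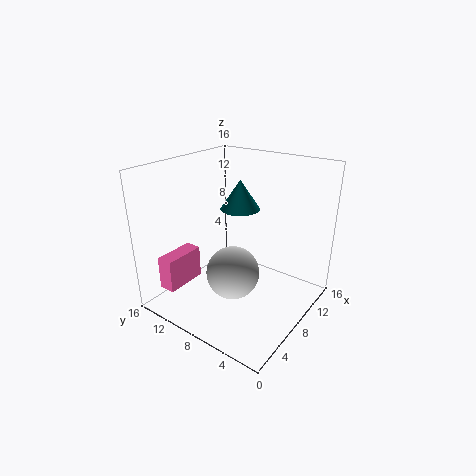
x_1 = 7; y_1 = 7; z_1 = 12; h_1 = 3; x_2 = 7; y_2 = 8; z_2 = 4; x_3 = 3; y_3 = 14; z_3 = 1; w_3 = 5; h_3 = 4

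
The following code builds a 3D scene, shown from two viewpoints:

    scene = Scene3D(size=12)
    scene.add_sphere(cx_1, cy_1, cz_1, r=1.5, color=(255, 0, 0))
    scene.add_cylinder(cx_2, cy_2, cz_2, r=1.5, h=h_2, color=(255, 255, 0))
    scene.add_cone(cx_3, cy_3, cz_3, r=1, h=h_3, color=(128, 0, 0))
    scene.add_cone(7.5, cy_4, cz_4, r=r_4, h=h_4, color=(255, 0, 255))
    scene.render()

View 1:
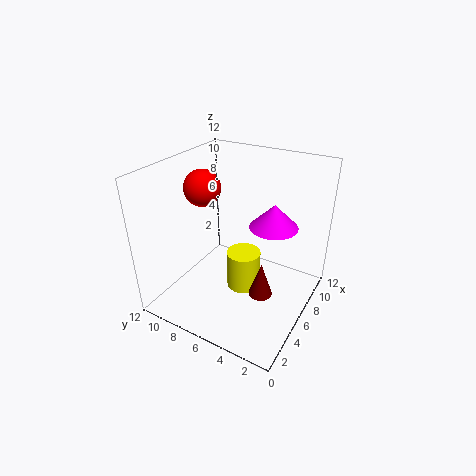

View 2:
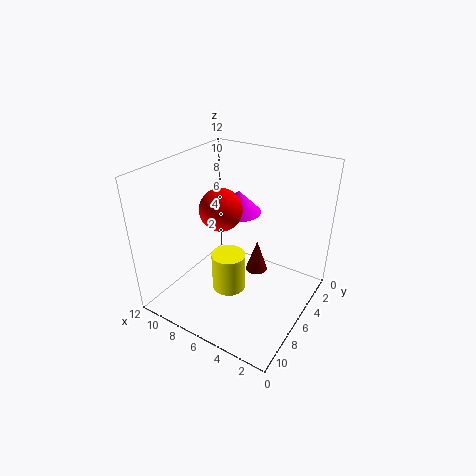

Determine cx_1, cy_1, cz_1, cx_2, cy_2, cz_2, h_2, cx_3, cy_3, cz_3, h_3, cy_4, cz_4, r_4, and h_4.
cx_1 = 5.5; cy_1 = 9; cz_1 = 10; cx_2 = 7; cy_2 = 6; cz_2 = 0.5; h_2 = 3.5; cx_3 = 5.5; cy_3 = 3.5; cz_3 = 1.5; h_3 = 3; cy_4 = 3.5; cz_4 = 7; r_4 = 2; h_4 = 2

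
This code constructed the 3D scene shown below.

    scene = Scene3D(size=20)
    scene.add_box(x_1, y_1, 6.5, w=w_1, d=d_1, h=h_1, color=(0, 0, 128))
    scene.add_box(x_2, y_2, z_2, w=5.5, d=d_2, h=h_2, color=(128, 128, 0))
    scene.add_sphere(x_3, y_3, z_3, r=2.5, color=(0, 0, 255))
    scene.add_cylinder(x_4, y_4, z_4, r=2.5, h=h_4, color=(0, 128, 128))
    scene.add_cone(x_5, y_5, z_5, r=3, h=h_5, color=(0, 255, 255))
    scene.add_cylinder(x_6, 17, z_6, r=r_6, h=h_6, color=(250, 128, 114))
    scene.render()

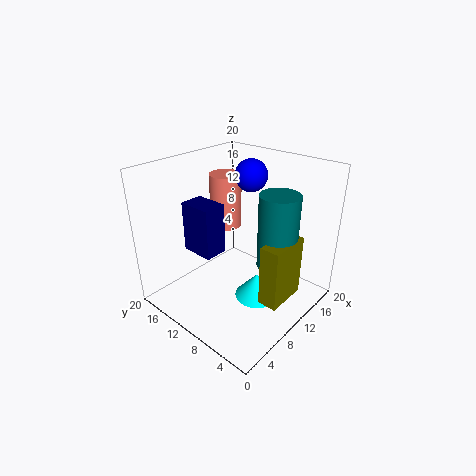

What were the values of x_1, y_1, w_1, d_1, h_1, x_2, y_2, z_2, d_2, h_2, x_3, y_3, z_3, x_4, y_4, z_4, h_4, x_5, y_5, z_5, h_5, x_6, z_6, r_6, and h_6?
x_1 = 7; y_1 = 13; w_1 = 3.5; d_1 = 5; h_1 = 7.5; x_2 = 6.5; y_2 = 1; z_2 = 4.5; d_2 = 2.5; h_2 = 8; x_3 = 17; y_3 = 13.5; z_3 = 16.5; x_4 = 10; y_4 = 3.5; z_4 = 8.5; h_4 = 9.5; x_5 = 10; y_5 = 6.5; z_5 = 2; h_5 = 3.5; x_6 = 15; z_6 = 8; r_6 = 2.5; h_6 = 8.5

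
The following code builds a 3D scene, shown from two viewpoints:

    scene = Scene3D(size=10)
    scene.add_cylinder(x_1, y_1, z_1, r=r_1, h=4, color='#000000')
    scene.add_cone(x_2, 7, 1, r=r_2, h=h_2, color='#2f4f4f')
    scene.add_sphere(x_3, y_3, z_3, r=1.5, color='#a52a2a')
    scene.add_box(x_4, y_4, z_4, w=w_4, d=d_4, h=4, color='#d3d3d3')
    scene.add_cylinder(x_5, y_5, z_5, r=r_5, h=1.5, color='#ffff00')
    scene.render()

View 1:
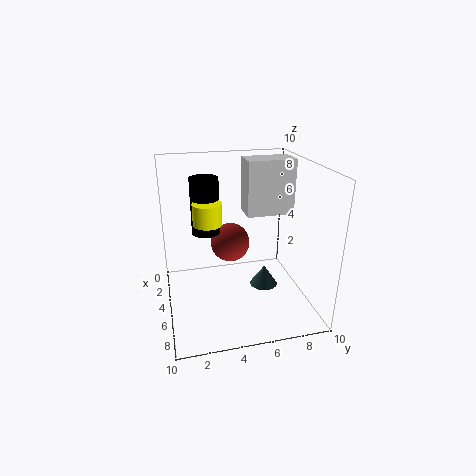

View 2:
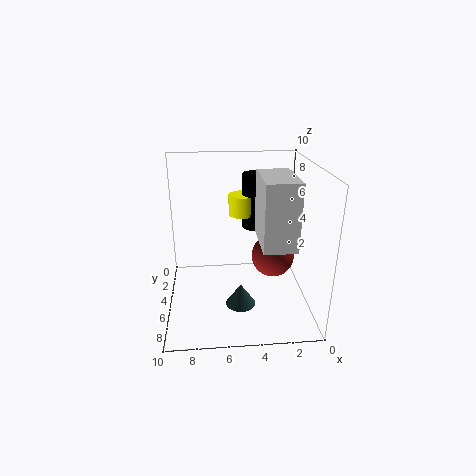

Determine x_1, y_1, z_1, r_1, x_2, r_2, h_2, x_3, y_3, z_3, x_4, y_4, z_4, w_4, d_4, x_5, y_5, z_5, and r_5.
x_1 = 3.5; y_1 = 3; z_1 = 5; r_1 = 1; x_2 = 5; r_2 = 1; h_2 = 1.5; x_3 = 2.5; y_3 = 5; z_3 = 3.5; x_4 = 2; y_4 = 6; z_4 = 6; w_4 = 2; d_4 = 3.5; x_5 = 4.5; y_5 = 3; z_5 = 6; r_5 = 1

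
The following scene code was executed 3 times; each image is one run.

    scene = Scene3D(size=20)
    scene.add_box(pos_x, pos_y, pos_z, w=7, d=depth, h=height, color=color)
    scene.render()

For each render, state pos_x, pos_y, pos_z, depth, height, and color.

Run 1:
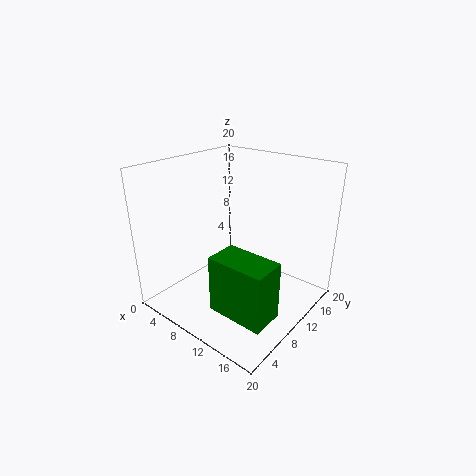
pos_x = 13, pos_y = 1, pos_z = 5, depth = 4, height = 7, color = 'green'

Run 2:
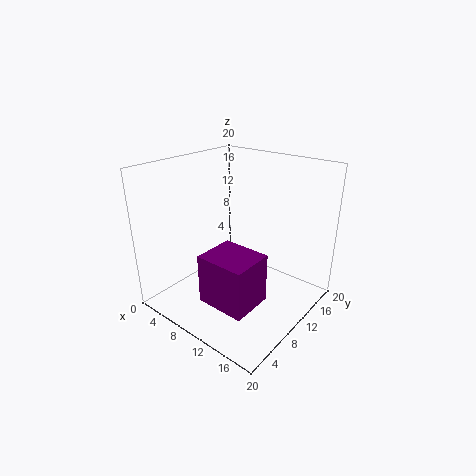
pos_x = 8, pos_y = 4, pos_z = 2, depth = 6, height = 7, color = 'purple'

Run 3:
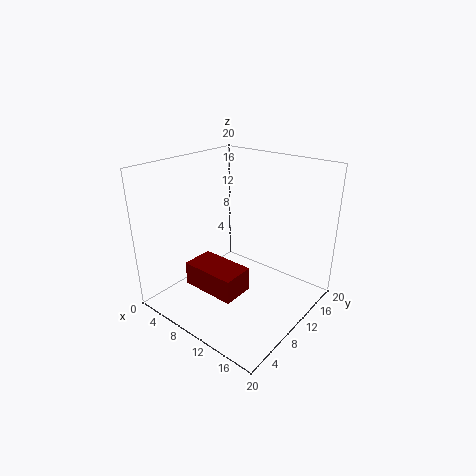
pos_x = 8, pos_y = 2, pos_z = 6, depth = 4, height = 3, color = 'maroon'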